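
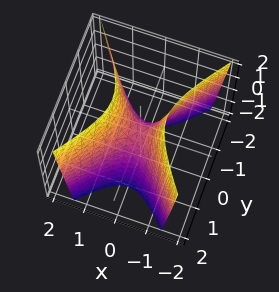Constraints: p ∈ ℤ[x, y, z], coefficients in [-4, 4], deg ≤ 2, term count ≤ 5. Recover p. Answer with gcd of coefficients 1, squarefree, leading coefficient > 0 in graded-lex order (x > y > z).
1. deg p = 2. A saddle surface; a quadric.
2. Symmetries: the y ↦ −y reflection is a symmetry, so y appears only in even powers; it's symmetric under x → −x, forcing even powers of x.
3. From the axis intercepts and sections: one z-axis crossing is at z = 0; one y-axis crossing is at y = 0; one x-axis crossing is at x = 0.
4. Solving for integer coefficients yields p as stated.

3*x^2 - 2*y^2 - z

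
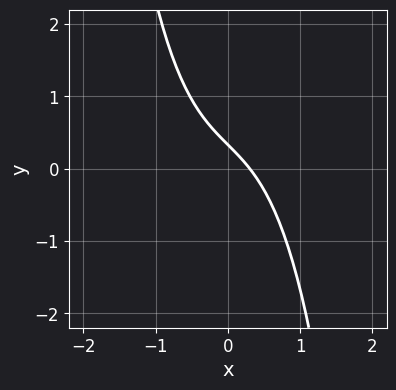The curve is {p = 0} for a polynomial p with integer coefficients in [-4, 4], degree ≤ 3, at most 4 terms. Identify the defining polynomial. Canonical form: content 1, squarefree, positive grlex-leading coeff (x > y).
3*x^3 + 3*x + 3*y - 1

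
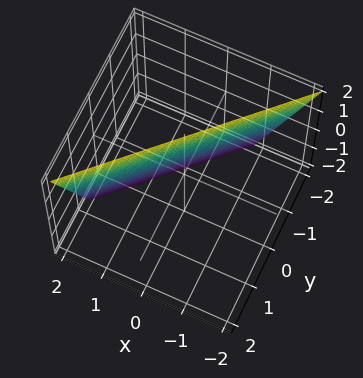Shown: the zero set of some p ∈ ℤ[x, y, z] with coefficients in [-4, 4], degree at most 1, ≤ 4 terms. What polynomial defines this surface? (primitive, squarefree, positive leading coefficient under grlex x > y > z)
3*x - 3*y + z - 2

(a) deg p = 1.
(b) Checking where it meets the axes: it meets the z-axis at z = 2 (among the integer gridlines).
(c) Putting this together gives p.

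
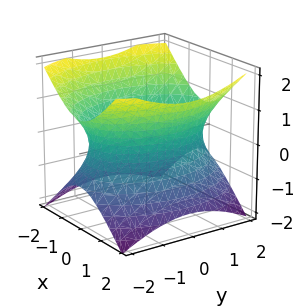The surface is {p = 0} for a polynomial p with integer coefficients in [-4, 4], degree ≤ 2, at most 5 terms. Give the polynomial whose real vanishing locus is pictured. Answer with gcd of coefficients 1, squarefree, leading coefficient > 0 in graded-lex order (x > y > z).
2*x^2 + y^2 - 2*z^2 - 3

deg p = 2. One connected sheet with a waist; a quadric.
Symmetries: mirror symmetry x ↦ −x ⇒ only even powers of x; the z ↦ −z reflection is a symmetry, so z appears only in even powers; it's symmetric under y → −y, forcing even powers of y.
Against the integer gridlines: no z-intercept at any integer in the box.
Matching integer coefficients to the picture gives p.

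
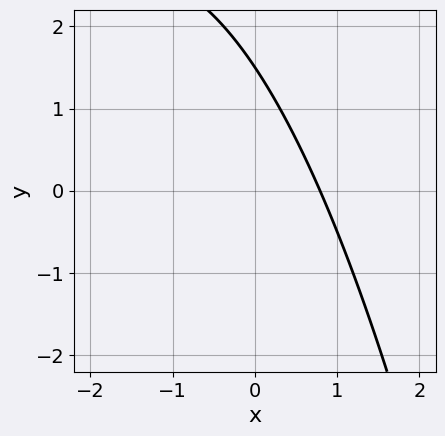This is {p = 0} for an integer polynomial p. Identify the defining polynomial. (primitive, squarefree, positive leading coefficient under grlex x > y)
x^2 + 3*x + 2*y - 3

Degree: a generic line meets the curve in up to 2 points, so deg p = 2.
The integer polynomial consistent with all of this is the stated p.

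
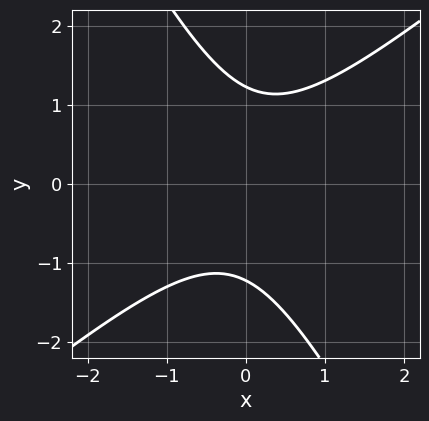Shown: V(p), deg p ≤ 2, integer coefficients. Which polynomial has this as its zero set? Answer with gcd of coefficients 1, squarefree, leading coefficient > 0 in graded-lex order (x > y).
1. deg p = 2.
2. Observable constraints: it misses every integer gridline on the x-axis.
3. Assembling these constraints gives the stated polynomial.

3*x^2 - 2*x*y - 2*y^2 + 3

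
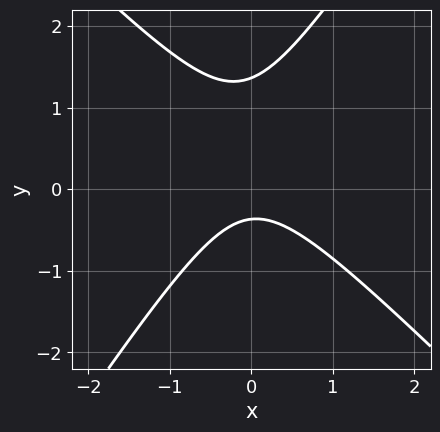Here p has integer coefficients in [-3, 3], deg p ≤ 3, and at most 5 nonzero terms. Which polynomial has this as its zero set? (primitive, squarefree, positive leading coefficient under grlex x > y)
3*x^2 + x*y - 2*y^2 + 2*y + 1

First, the degree is 2 — a generic line meets the curve in up to 2 points.
Then, from the axis intercepts and sections: the curve avoids every integer x-axis point in the box.
Finally, fitting integer coefficients to these (and the overall shape) gives p.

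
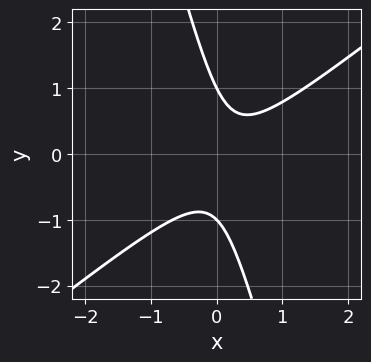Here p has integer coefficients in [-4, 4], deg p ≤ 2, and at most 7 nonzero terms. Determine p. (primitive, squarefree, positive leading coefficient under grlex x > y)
(a) The degree is 2 — a generic line meets the curve in up to 2 points.
(b) From the visible intercepts: among the integer gridlines, it crosses the y-axis at y ∈ {-1, 1}; no x-intercept at any integer in the box.
(c) These observations pin down the coefficients.

3*x^2 - 3*x*y - y^2 - x + 1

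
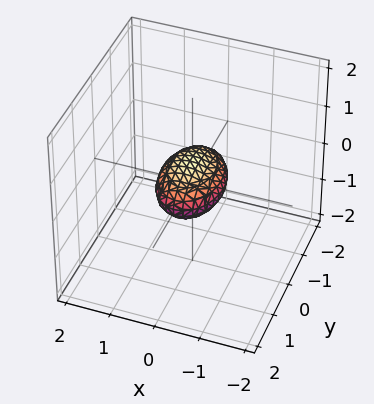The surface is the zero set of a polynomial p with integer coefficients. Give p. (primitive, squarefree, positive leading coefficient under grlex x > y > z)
2*x^2 + y^2 + 3*z^2 - 1

The degree is 2 — bounded and convex; a quadric.
Symmetries: it's symmetric under y → −y, forcing even powers of y; mirror symmetry x ↦ −x ⇒ only even powers of x; the z ↦ −z reflection is a symmetry, so z appears only in even powers.
Checking where it meets the axes: the y-axis gridline crossings are at y ∈ {-1, 1}.
Assembling these constraints gives the stated polynomial.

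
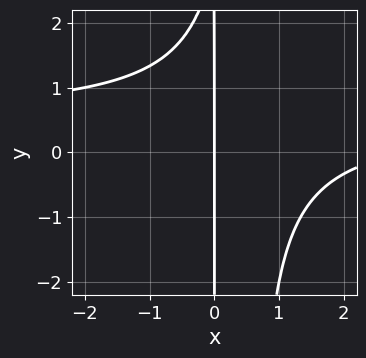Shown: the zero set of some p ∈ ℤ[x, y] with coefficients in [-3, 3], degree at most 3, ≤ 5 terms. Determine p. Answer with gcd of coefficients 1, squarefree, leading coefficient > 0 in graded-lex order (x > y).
2*x^2*y - x^2 - x*y + 3*x

(a) deg p = 3.
(b) From the axis intercepts and sections: the visible y-axis segment lies entirely on the curve; one x-axis crossing is at x = 0.
(c) The integer polynomial consistent with all of this is the stated p.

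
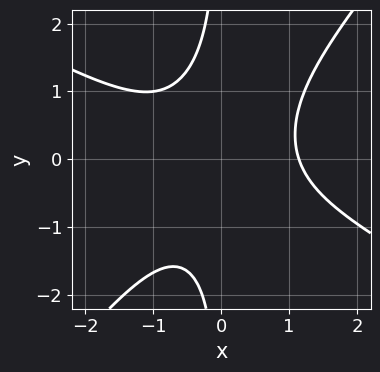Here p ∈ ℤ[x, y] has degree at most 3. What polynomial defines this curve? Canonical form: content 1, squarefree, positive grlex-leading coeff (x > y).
Degree: no degree-2 curve has this shape, so deg p = 3.
From the visible intercepts: it misses every integer gridline on the y-axis.
Putting this together gives p.

2*x^3 + 2*x^2*y - 3*x*y^2 - 3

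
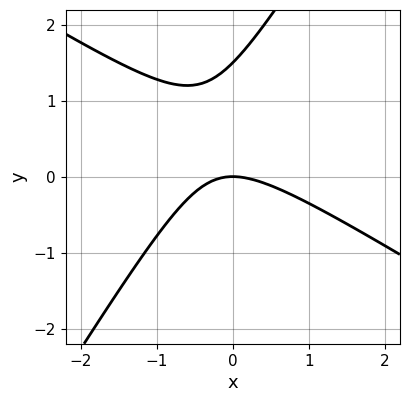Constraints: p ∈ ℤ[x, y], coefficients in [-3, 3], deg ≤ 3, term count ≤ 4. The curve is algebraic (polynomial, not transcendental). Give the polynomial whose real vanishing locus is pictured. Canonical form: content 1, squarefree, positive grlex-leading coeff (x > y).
(a) deg p = 2. The shape is more complex than any degree-1 curve.
(b) From the visible intercepts: it meets the y-axis at y = 0 (among the integer gridlines); it meets the x-axis at x = 0 (among the integer gridlines).
(c) Fitting integer coefficients to these (and the overall shape) gives p.

2*x^2 + 2*x*y - 2*y^2 + 3*y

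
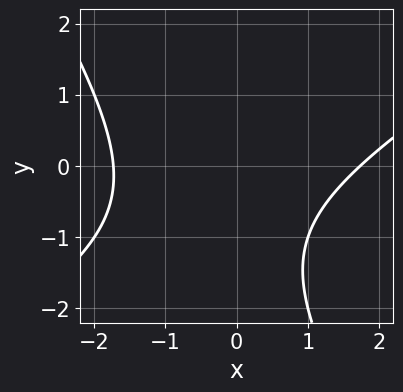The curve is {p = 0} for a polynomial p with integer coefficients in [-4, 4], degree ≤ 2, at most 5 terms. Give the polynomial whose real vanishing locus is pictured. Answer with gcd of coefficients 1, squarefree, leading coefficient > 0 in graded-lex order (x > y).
(a) The degree is 2 — no degree-1 curve has this shape.
(b) Checking where it meets the axes: the curve avoids every integer y-axis point in the box.
(c) Putting this together gives p.

x^2 - x*y - y^2 - 2*y - 3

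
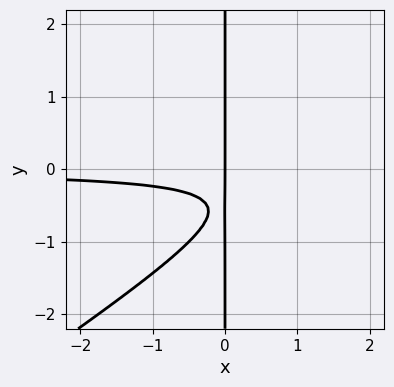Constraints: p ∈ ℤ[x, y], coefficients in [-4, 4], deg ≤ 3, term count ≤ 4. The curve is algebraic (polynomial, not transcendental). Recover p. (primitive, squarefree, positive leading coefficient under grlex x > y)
The degree is 3 — the shape is more complex than any degree-2 curve.
From the axis intercepts and sections: the visible y-axis segment lies entirely on the curve; one x-axis crossing is at x = 0.
Assembling these constraints gives the stated polynomial.

2*x^2*y - 3*x*y^2 - 3*x*y - x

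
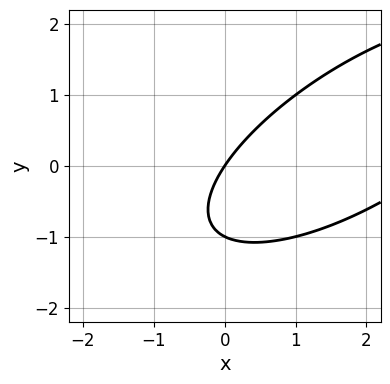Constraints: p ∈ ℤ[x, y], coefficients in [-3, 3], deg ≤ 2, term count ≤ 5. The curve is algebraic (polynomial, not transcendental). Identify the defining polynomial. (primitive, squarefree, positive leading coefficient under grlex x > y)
x^2 - 2*x*y + 2*y^2 - 3*x + 2*y

First, deg p = 2.
Next, against the integer gridlines: the y-axis gridline crossings are at y ∈ {-1, 0}; it crosses the x-axis at the gridline x = 0.
Finally, putting this together gives p.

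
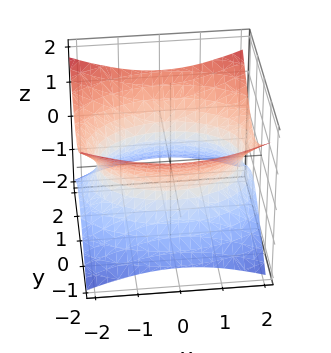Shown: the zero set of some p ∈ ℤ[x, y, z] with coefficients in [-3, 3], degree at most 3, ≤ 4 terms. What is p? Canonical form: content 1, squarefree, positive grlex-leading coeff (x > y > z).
x^2 + 2*y^2 - 3*z^2 - 3

Degree: one connected sheet with a waist; a quadric, so deg p = 2.
Symmetries: the z ↦ −z reflection is a symmetry, so z appears only in even powers; mirror symmetry x ↦ −x ⇒ only even powers of x; the y ↦ −y reflection is a symmetry, so y appears only in even powers.
From the visible intercepts: it misses every integer gridline on the z-axis.
The integer polynomial consistent with all of this is the stated p.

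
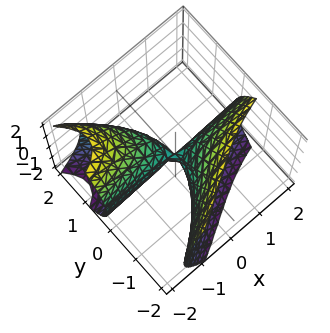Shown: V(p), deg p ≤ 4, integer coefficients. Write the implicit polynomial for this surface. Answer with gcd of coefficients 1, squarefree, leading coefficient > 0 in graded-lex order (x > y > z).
y^3 + 3*x*y + z^2

deg p = 3. The shape is more complex than any degree-2 surface.
Checking where it meets the axes: every point of the x-axis in the box is on the surface; one y-axis crossing is at y = 0; it meets the z-axis at z = 0 (among the integer gridlines).
The integer polynomial consistent with all of this is the stated p.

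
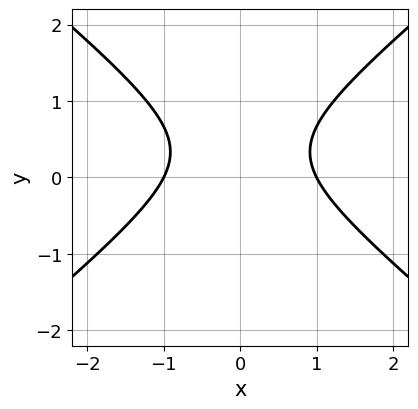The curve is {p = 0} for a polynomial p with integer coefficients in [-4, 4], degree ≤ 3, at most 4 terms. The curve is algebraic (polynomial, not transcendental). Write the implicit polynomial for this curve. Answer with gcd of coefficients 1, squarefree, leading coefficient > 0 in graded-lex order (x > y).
(a) deg p = 2. The shape is more complex than any degree-1 curve.
(b) Symmetries: it's symmetric under x → −x, forcing even powers of x.
(c) Checking where it meets the axes: among the integer gridlines, it crosses the x-axis at x ∈ {-1, 1}; it misses every integer gridline on the y-axis.
(d) The integer polynomial consistent with all of this is the stated p.

2*x^2 - 3*y^2 + 2*y - 2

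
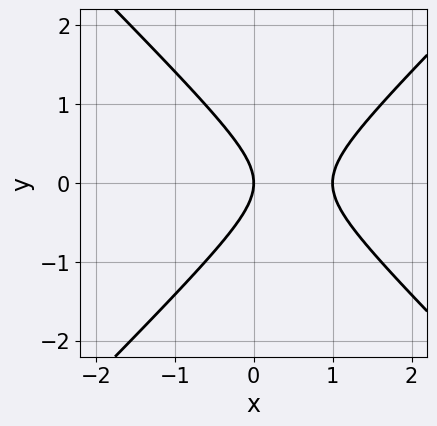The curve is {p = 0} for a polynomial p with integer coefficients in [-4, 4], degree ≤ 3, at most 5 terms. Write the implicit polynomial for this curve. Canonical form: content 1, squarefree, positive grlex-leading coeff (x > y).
x^2 - y^2 - x

First, degree: a generic line meets the curve in up to 2 points, so deg p = 2.
Next, symmetries: mirror symmetry y ↦ −y ⇒ only even powers of y.
Next, from the visible intercepts: one y-axis crossing is at y = 0; among the integer gridlines, it crosses the x-axis at x ∈ {0, 1}.
Finally, matching integer coefficients to the picture gives p.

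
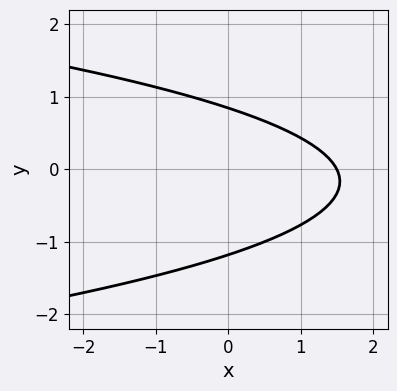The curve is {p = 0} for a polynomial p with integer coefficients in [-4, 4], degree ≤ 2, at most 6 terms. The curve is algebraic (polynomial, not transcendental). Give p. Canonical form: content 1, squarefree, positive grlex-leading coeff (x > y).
1. deg p = 2. A generic line meets the curve in up to 2 points.
2. Matching integer coefficients to the picture gives p.

3*y^2 + 2*x + y - 3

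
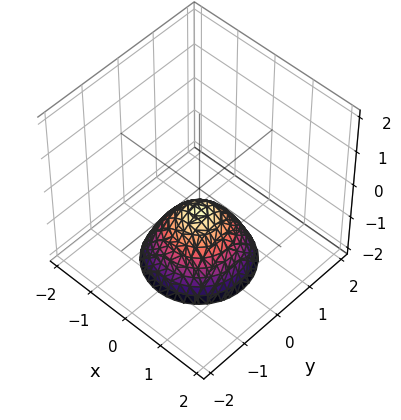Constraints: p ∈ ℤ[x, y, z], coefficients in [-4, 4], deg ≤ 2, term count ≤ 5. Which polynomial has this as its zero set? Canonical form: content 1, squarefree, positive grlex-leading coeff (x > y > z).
First, deg p = 2.
Next, symmetries: rotational symmetry about the z-axis ⇒ p depends on x, y only through x² + y².
Then, observable constraints: a circular section at z = -1 has radius between 0 and 1; the surface avoids every integer y-axis point in the box; no x-intercept at any integer in the box.
Finally, assembling these constraints gives the stated polynomial.

3*x^2 + 3*y^2 + 3*z + 2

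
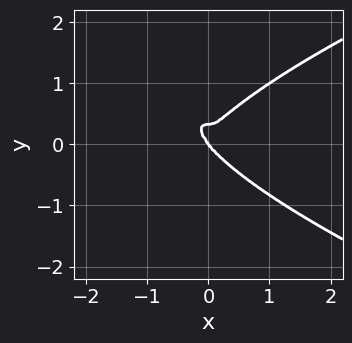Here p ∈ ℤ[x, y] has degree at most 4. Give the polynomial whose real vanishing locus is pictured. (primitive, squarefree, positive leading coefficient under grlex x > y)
(a) Degree: no degree-3 curve has this shape, so deg p = 4.
(b) Checking where it meets the axes: it meets the x-axis at x = 0 (among the integer gridlines); it meets the y-axis at y = 0 (among the integer gridlines).
(c) Together with the visible shape, these determine p as stated.

3*y^4 - 2*x^3 - y^3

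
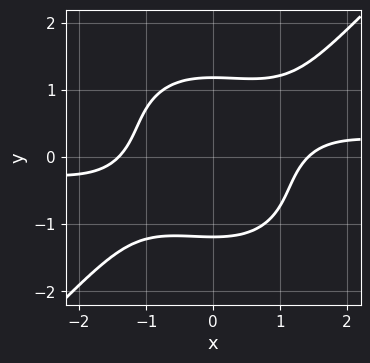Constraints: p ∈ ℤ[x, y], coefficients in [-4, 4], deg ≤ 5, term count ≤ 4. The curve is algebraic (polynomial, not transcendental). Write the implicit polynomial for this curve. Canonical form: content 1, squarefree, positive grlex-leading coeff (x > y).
x^3*y - y^4 - x^2 + 2

Degree: no degree-3 curve has this shape, so deg p = 4.
Matching integer coefficients to the picture gives p.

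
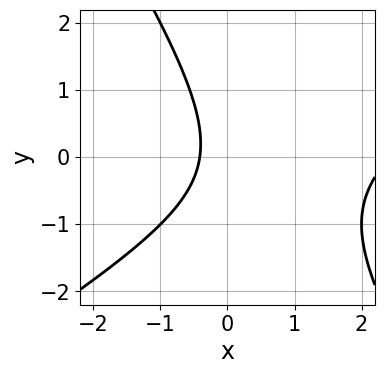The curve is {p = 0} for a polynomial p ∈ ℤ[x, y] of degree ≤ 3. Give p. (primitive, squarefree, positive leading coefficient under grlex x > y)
x^2 - x*y - y^2 - 2*x - 1

1. Degree: no degree-1 curve has this shape, so deg p = 2.
2. From the visible intercepts: it misses every integer gridline on the y-axis.
3. These observations pin down the coefficients.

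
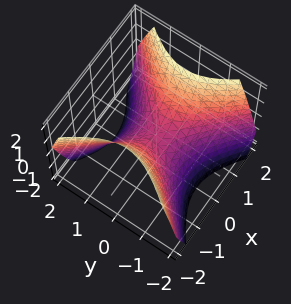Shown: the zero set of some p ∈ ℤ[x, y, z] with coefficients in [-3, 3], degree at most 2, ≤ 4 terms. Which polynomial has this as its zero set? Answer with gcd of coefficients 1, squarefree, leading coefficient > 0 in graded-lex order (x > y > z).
x^2 - y^2 - z

1. deg p = 2.
2. Symmetries: it's symmetric under y → −y, forcing even powers of y; it's symmetric under x → −x, forcing even powers of x.
3. Reading off the gridlines: one x-axis crossing is at x = 0; it crosses the z-axis at the gridline z = 0.
4. Together with the visible shape, these determine p as stated.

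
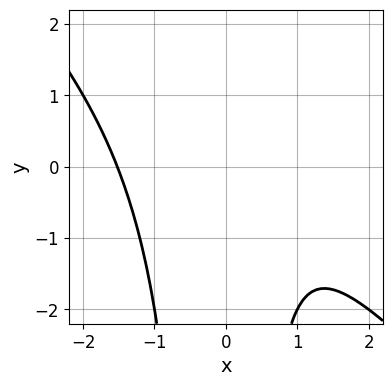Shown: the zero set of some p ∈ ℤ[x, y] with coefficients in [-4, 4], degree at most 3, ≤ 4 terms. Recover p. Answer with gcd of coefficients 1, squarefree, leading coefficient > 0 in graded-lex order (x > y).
(a) The degree is 3 — a generic line meets the curve in up to 3 points.
(b) Reading off the gridlines: it misses every integer gridline on the y-axis.
(c) Matching integer coefficients to the picture gives p.

x^3 + x^2*y - x + 2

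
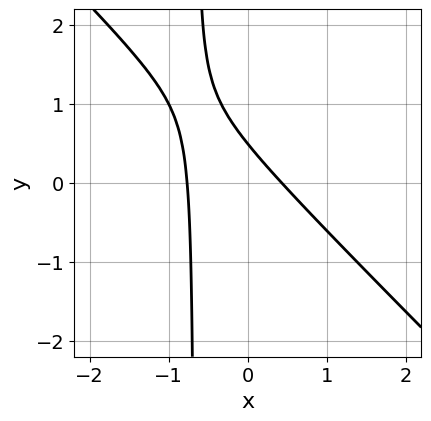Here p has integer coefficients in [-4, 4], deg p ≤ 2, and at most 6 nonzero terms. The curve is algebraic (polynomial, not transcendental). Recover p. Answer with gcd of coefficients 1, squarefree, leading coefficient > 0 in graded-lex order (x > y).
3*x^2 + 3*x*y + x + 2*y - 1

1. The degree is 2 — a generic line meets the curve in up to 2 points.
2. Solving for integer coefficients yields p as stated.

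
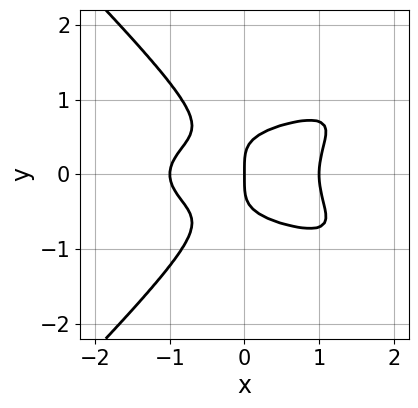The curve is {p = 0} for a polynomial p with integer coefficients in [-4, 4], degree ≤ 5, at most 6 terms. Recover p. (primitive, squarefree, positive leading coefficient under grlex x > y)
2*x^2*y^2 - 2*y^4 - x^3 - x*y^2 + x

1. Degree: no degree-3 curve has this shape, so deg p = 4.
2. Symmetries: the y ↦ −y reflection is a symmetry, so y appears only in even powers.
3. Reading off the gridlines: it crosses the y-axis at the gridline y = 0; the x-axis gridline crossings are at x ∈ {-1, 0, 1}.
4. Together with the visible shape, these determine p as stated.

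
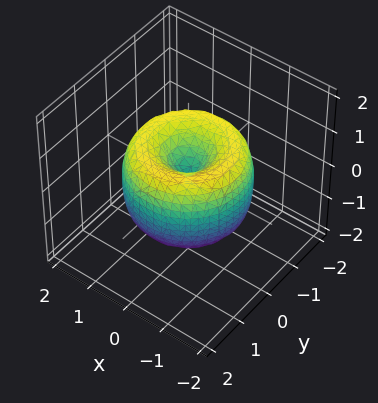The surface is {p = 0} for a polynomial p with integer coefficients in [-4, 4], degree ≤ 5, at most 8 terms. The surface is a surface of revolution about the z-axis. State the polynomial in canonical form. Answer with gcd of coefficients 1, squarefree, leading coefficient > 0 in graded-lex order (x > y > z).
1. The degree is 4 — the shape is more complex than any degree-3 surface.
2. By symmetry, every cross-section ⟂ z is a circle, so x, y appear only via x² + y².
3. Observable constraints: one z-axis crossing is at z = 0; a circular section at z = -1 has radius exactly 1; one y-axis crossing is at y = 0; it meets the x-axis at x = 0 (among the integer gridlines).
4. Solving for integer coefficients yields p as stated.

x^4 + 2*x^2*y^2 + y^4 - 2*x^2 - 2*y^2 + z^2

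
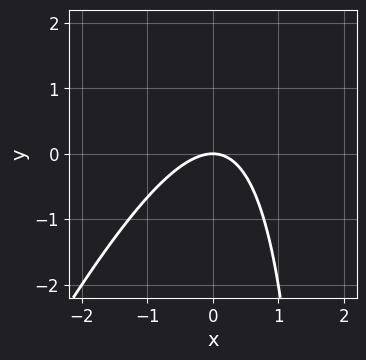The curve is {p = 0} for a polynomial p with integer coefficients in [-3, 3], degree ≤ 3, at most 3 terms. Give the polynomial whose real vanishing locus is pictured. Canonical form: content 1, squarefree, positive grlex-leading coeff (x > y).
deg p = 2.
Against the integer gridlines: one y-axis crossing is at y = 0; it crosses the x-axis at the gridline x = 0.
The integer polynomial consistent with all of this is the stated p.

2*x^2 - x*y + 2*y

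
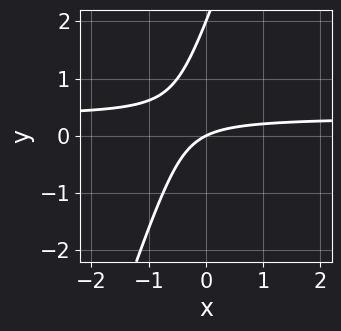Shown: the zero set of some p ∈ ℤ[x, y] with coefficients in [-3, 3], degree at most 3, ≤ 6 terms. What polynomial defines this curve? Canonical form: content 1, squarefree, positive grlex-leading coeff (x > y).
3*x*y - y^2 - x + 2*y

(a) The degree is 2 — a generic line meets the curve in up to 2 points.
(b) From the axis intercepts and sections: among the integer gridlines, it crosses the y-axis at y ∈ {0, 2}; it crosses the x-axis at the gridline x = 0.
(c) The integer polynomial consistent with all of this is the stated p.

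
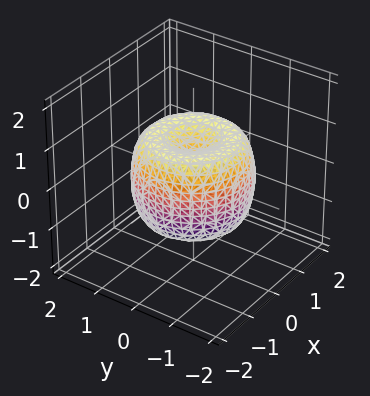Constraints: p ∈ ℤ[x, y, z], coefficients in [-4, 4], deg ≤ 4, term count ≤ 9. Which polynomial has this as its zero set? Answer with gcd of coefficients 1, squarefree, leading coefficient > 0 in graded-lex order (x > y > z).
2*x^4 + 4*x^2*y^2 + 2*y^4 - 3*x^2 - 3*y^2 + 2*z^2 - 1

(a) Degree: a generic line meets the surface in up to 4 points, so deg p = 4.
(b) Symmetry: the surface is invariant under rotation about z: p = q(x² + y², z).
(c) From the visible intercepts: a circular section at z = 1 has radius between 0 and 1.
(d) The integer polynomial consistent with all of this is the stated p.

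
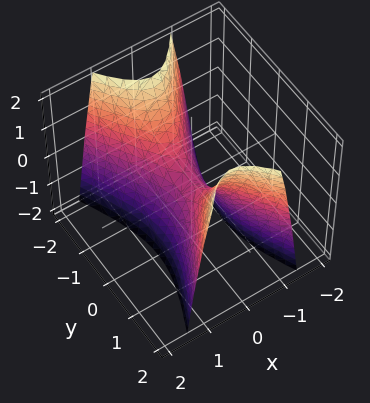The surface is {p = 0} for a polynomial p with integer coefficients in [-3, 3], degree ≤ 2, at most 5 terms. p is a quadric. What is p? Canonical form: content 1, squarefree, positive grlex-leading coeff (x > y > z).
Degree: a hyperbolic paraboloid; a quadric, so deg p = 2.
Symmetries: it's symmetric under y → −y, forcing even powers of y; mirror symmetry x ↦ −x ⇒ only even powers of x.
Checking where it meets the axes: it meets the x-axis at x = 0 (among the integer gridlines); one z-axis crossing is at z = 0; it crosses the y-axis at the gridline y = 0.
Together with the visible shape, these determine p as stated.

3*x^2 - y^2 + z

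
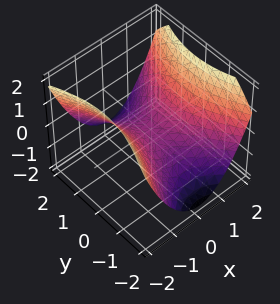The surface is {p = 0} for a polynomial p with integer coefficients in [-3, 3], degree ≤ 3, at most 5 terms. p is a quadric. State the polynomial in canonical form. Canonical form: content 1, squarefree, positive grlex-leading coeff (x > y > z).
First, the degree is 2 — a hyperbolic paraboloid; a quadric.
Then, symmetries: mirror symmetry y ↦ −y ⇒ only even powers of y; it's symmetric under x → −x, forcing even powers of x.
Next, from the axis intercepts and sections: it crosses the z-axis at the gridline z = 0; it meets the x-axis at x = 0 (among the integer gridlines); one y-axis crossing is at y = 0.
Finally, fitting integer coefficients to these (and the overall shape) gives p.

2*x^2 - y^2 - 3*z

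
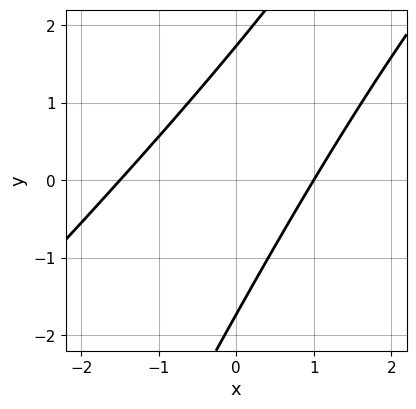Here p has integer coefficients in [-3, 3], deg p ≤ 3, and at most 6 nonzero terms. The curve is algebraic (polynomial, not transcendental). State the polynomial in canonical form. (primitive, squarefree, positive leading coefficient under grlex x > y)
1. Degree: no degree-1 curve has this shape, so deg p = 2.
2. Against the integer gridlines: it meets the x-axis at x = 1 (among the integer gridlines).
3. Putting this together gives p.

2*x^2 - 3*x*y + y^2 + x - 3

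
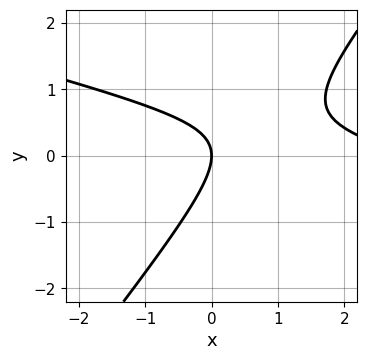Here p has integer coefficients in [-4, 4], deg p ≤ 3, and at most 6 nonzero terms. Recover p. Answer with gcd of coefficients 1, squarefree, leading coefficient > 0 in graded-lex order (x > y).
x^2 + 3*x*y - 3*y^2 - 3*x

1. Degree: the shape is more complex than any degree-1 curve, so deg p = 2.
2. Against the integer gridlines: it crosses the x-axis at the gridline x = 0; one y-axis crossing is at y = 0.
3. The integer polynomial consistent with all of this is the stated p.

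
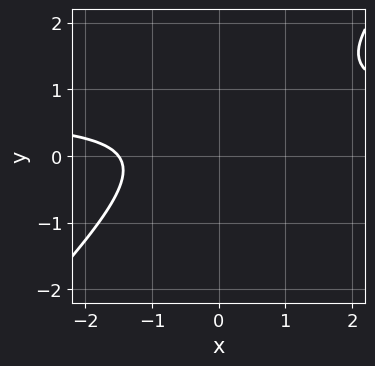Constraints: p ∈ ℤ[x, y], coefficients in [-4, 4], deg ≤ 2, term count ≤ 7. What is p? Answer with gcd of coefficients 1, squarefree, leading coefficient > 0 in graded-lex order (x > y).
3*x*y - 3*y^2 - 2*x + 3*y - 3

1. The degree is 2 — the shape is more complex than any degree-1 curve.
2. From the axis intercepts and sections: no y-intercept at any integer in the box.
3. Solving for integer coefficients yields p as stated.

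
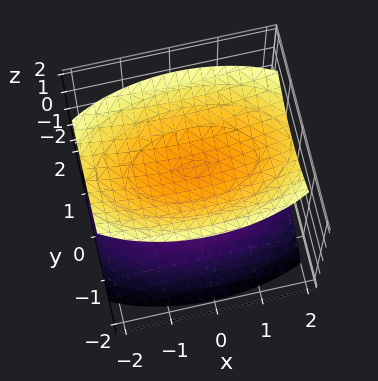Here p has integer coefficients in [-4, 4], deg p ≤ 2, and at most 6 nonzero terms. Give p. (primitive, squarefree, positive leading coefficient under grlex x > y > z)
x^2 + 3*y^2 - 3*z^2 + 3

There are 2 components. They look like related sheets of one shape, so recover p as a whole.
deg p = 2. Two separate bowl-shaped sheets opening away from each other; a quadric.
Symmetries: it's symmetric under y → −y, forcing even powers of y; it's symmetric under z → −z, forcing even powers of z; it's symmetric under x → −x, forcing even powers of x.
Against the integer gridlines: no y-intercept at any integer in the box; the surface avoids every integer x-axis point in the box; the z-axis gridline crossings are at z ∈ {-1, 1}.
Matching integer coefficients to the picture gives p.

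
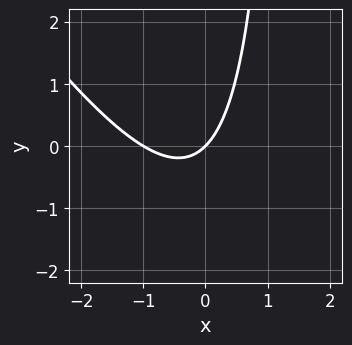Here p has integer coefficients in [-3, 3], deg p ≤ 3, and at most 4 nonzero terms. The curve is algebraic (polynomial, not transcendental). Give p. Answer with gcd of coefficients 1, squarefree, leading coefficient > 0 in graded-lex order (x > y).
The degree is 2 — a generic line meets the curve in up to 2 points.
From the axis intercepts and sections: the x-axis gridline crossings are at x ∈ {-1, 0}; one y-axis crossing is at y = 0.
Fitting integer coefficients to these (and the overall shape) gives p.

3*x^2 + 2*x*y + 3*x - 3*y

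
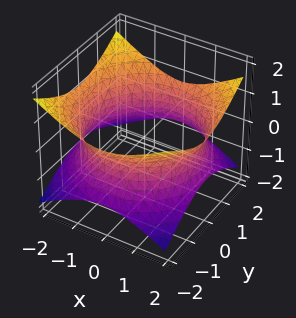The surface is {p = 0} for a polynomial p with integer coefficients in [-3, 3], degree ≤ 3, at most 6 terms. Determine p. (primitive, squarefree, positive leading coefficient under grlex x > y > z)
x^2 + y^2 - 2*z^2 - 3

First, the degree is 2 — an hourglass — one-sheet hyperboloid; a quadric.
Next, symmetries: rotational symmetry about the z-axis ⇒ p depends on x, y only through x² + y²; mirror symmetry z ↦ −z ⇒ only even powers of z.
Then, from the visible intercepts: a circular section at z = 0 has radius between 1 and 2; the surface avoids every integer z-axis point in the box.
Finally, matching integer coefficients to the picture gives p.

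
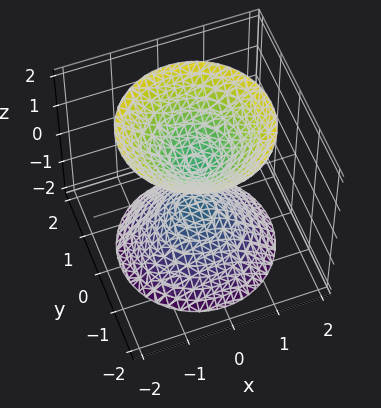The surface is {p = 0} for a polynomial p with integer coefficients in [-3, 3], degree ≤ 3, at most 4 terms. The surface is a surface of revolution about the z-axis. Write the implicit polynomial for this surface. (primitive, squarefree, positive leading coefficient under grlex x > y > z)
3*x^2 + 3*y^2 - 2*z^2 + 1

First, there are 2 components. They look like related sheets of one shape, so recover p as a whole.
Then, degree: the shape is more complex than any degree-1 surface, so deg p = 2.
Then, by symmetry, the surface is invariant under rotation about z: p = q(x² + y², z).
Next, observable constraints: it misses every integer gridline on the x-axis; it misses every integer gridline on the y-axis; a circular section at z = -1 has radius between 0 and 1.
Finally, fitting integer coefficients to these (and the overall shape) gives p.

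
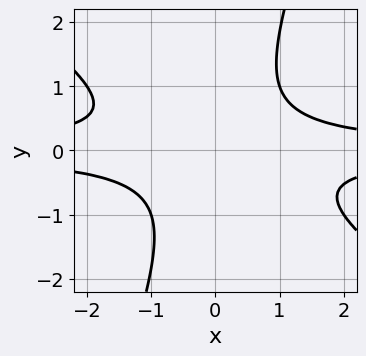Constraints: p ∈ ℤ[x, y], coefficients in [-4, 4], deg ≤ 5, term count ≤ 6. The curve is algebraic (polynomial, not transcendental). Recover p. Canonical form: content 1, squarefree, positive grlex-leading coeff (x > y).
2*x^2*y^2 + 2*x*y^3 - y^4 - 2*y^2 - 1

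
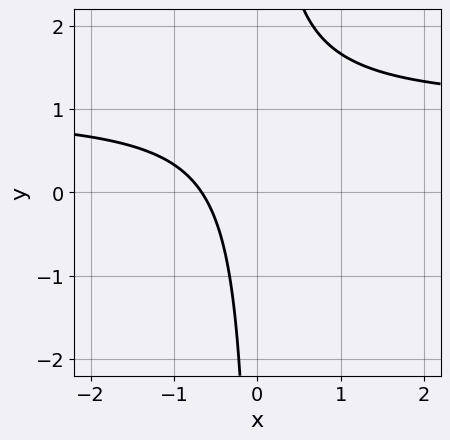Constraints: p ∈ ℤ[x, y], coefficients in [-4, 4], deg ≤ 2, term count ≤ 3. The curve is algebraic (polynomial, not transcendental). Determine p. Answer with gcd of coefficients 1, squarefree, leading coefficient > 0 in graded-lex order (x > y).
3*x*y - 3*x - 2

(a) The degree is 2 — the shape is more complex than any degree-1 curve.
(b) Checking where it meets the axes: it misses every integer gridline on the y-axis.
(c) Matching integer coefficients to the picture gives p.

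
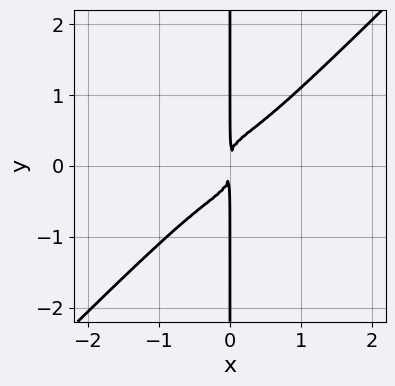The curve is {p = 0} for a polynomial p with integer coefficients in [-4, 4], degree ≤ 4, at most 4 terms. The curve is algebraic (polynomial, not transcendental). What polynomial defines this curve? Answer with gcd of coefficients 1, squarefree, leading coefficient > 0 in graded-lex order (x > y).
The degree is 4 — the shape is more complex than any degree-3 curve.
Against the integer gridlines: the visible y-axis segment lies entirely on the curve.
Putting this together gives p.

3*x^4 - 3*x*y^3 + x^2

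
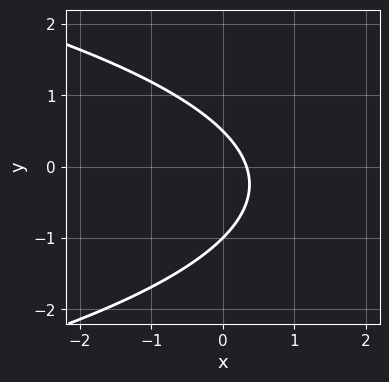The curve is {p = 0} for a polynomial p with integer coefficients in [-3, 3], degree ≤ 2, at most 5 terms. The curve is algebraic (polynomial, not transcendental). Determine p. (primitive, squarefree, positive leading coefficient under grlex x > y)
2*y^2 + 3*x + y - 1

First, the degree is 2 — the shape is more complex than any degree-1 curve.
Next, from the visible intercepts: one y-axis crossing is at y = -1.
Finally, solving for integer coefficients yields p as stated.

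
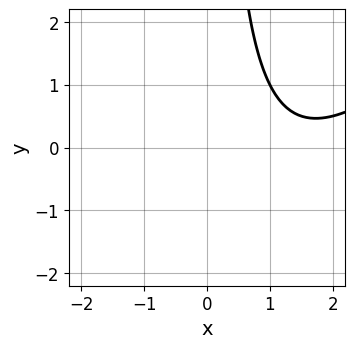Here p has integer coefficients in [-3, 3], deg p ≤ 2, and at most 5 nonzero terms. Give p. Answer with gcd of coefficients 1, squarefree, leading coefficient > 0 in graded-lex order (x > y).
x^2 - x*y - 3*x + 3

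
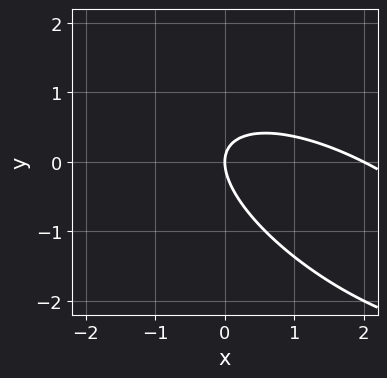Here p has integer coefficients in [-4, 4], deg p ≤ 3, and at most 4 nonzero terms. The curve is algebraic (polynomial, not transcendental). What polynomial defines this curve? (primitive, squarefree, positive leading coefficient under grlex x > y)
Degree: no degree-1 curve has this shape, so deg p = 2.
Checking where it meets the axes: it crosses the y-axis at the gridline y = 0; among the integer gridlines, it crosses the x-axis at x ∈ {0, 2}.
Solving for integer coefficients yields p as stated.

x^2 + 2*x*y + 2*y^2 - 2*x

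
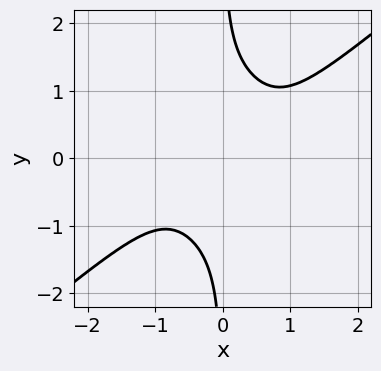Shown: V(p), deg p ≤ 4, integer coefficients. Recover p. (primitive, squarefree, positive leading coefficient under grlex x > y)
3*x^4 - 2*x^2*y^2 - 3*x*y^3 + 3

1. The degree is 4 — the shape is more complex than any degree-3 curve.
2. From the axis intercepts and sections: the curve avoids every integer x-axis point in the box; it misses every integer gridline on the y-axis.
3. Matching integer coefficients to the picture gives p.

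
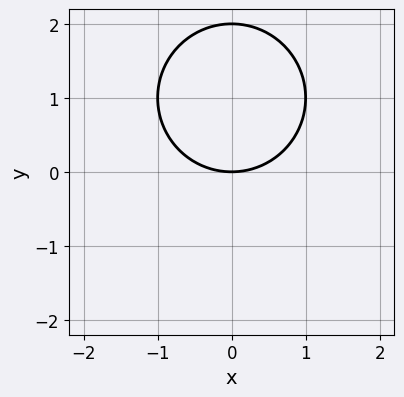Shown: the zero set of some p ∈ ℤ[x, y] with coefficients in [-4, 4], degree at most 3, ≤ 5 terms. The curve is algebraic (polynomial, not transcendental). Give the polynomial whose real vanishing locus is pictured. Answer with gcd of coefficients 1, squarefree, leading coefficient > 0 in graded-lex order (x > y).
(a) The degree is 2 — a generic line meets the curve in up to 2 points.
(b) Symmetries: the x ↦ −x reflection is a symmetry, so x appears only in even powers.
(c) Checking where it meets the axes: the y-axis gridline crossings are at y ∈ {0, 2}; one x-axis crossing is at x = 0.
(d) Matching integer coefficients to the picture gives p.

x^2 + y^2 - 2*y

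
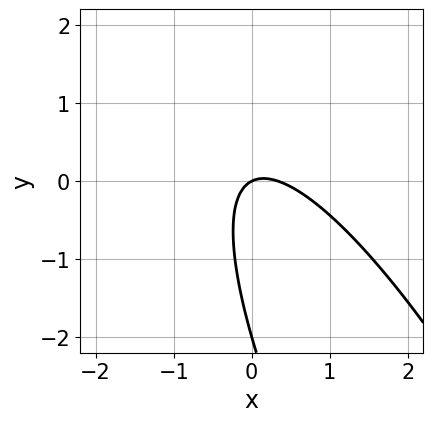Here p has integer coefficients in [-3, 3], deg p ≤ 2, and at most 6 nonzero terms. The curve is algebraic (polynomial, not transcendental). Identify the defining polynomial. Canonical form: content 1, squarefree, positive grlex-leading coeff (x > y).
Degree: no degree-1 curve has this shape, so deg p = 2.
Observable constraints: one x-axis crossing is at x = 0; the y-axis gridline crossings are at y ∈ {-2, 0}.
Putting this together gives p.

3*x^2 + 3*x*y + y^2 - x + 2*y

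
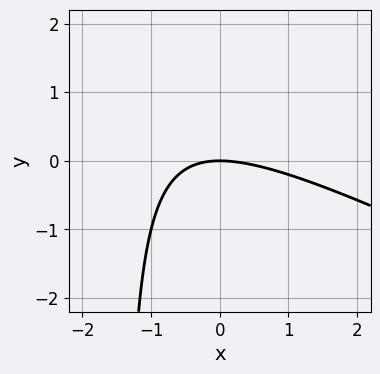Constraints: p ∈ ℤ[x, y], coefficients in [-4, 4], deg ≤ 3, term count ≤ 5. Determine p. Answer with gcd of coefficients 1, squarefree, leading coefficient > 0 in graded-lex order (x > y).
x^2 + 2*x*y + 3*y

(a) deg p = 2. The shape is more complex than any degree-1 curve.
(b) Against the integer gridlines: it meets the y-axis at y = 0 (among the integer gridlines); it meets the x-axis at x = 0 (among the integer gridlines).
(c) Matching integer coefficients to the picture gives p.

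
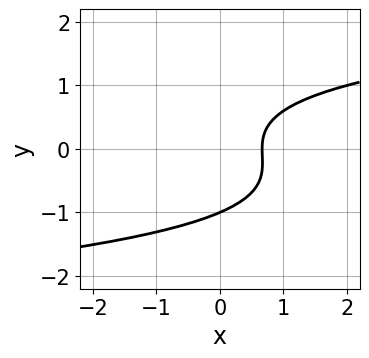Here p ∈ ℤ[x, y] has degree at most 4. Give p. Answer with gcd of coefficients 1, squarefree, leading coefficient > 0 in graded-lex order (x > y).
3*y^3 + y^2 - 3*x + 2

First, deg p = 3.
Next, from the axis intercepts and sections: it crosses the y-axis at the gridline y = -1.
Finally, these observations pin down the coefficients.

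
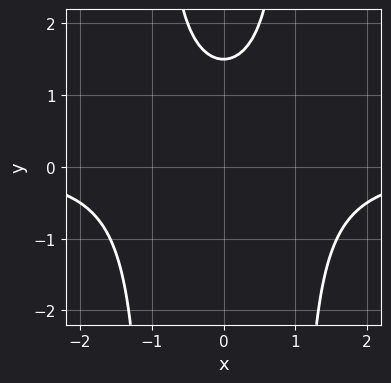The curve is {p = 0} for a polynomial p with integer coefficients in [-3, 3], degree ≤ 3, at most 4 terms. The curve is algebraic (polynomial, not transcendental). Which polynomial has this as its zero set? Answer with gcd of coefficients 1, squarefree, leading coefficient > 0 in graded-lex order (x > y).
2*x^2*y - 2*y + 3

Degree: a generic line meets the curve in up to 3 points, so deg p = 3.
Symmetries: it's symmetric under x → −x, forcing even powers of x.
From the axis intercepts and sections: it misses every integer gridline on the x-axis.
Assembling these constraints gives the stated polynomial.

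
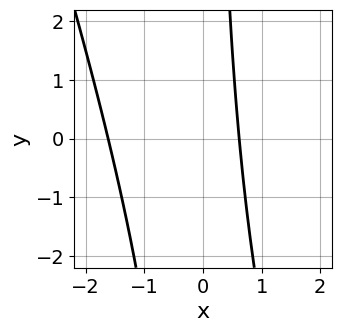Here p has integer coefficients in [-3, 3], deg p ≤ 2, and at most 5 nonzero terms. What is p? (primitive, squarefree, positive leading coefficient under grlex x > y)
3*x^2 + x*y + 3*x - 3

1. deg p = 2. No degree-1 curve has this shape.
2. Against the integer gridlines: the curve avoids every integer y-axis point in the box.
3. Putting this together gives p.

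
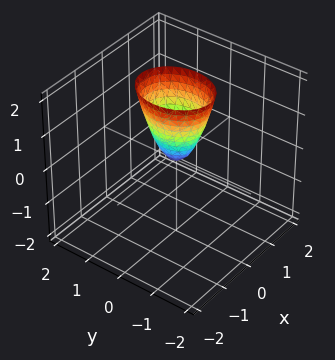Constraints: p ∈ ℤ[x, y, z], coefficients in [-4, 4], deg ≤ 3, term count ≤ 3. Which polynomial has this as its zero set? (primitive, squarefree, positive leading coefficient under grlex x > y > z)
First, deg p = 2. A single bowl opening along one axis; a quadric.
Then, symmetries: mirror symmetry y ↦ −y ⇒ only even powers of y; the x ↦ −x reflection is a symmetry, so x appears only in even powers.
Then, reading off the gridlines: one x-axis crossing is at x = 0; one z-axis crossing is at z = 0.
Finally, fitting integer coefficients to these (and the overall shape) gives p.

3*x^2 + 2*y^2 - z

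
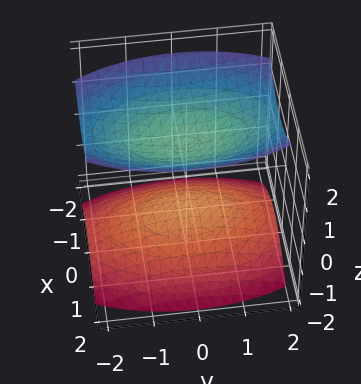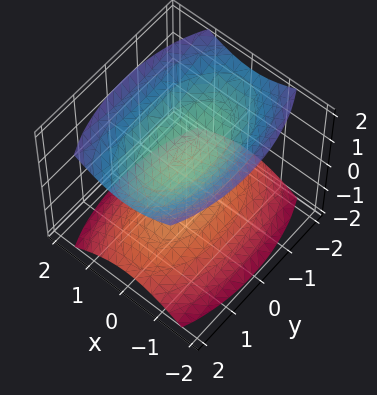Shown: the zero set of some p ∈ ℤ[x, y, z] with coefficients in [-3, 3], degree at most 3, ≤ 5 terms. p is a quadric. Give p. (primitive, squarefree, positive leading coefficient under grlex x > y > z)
3*x^2 + y^2 - 3*z^2 + 3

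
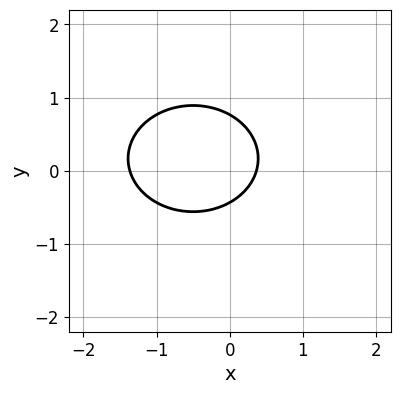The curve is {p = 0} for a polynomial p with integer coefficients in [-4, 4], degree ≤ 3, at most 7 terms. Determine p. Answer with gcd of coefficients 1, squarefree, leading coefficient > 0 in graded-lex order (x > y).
First, degree: the shape is more complex than any degree-1 curve, so deg p = 2.
Finally, the integer polynomial consistent with all of this is the stated p.

2*x^2 + 3*y^2 + 2*x - y - 1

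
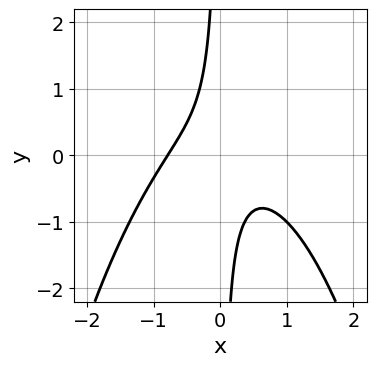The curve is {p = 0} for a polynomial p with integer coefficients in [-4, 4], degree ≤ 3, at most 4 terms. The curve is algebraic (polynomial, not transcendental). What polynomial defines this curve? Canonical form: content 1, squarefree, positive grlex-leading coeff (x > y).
2*x^3 + 3*x*y + 1

First, deg p = 3. No degree-2 curve has this shape.
Next, reading off the gridlines: the curve avoids every integer y-axis point in the box.
Finally, assembling these constraints gives the stated polynomial.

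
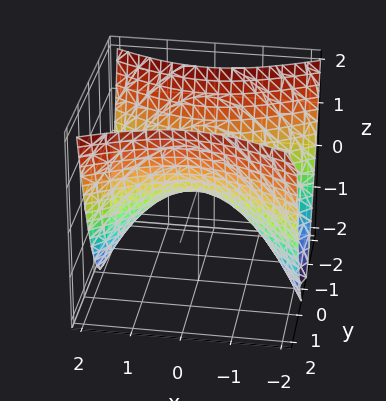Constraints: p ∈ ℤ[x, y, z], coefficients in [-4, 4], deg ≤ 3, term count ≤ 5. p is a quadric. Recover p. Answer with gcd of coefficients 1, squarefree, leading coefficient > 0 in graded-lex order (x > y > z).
The degree is 2 — a hyperbolic paraboloid; a quadric.
Symmetries: it's symmetric under x → −x, forcing even powers of x; it's symmetric under y → −y, forcing even powers of y.
From the axis intercepts and sections: it crosses the z-axis at the gridline z = 0; one y-axis crossing is at y = 0; it crosses the x-axis at the gridline x = 0.
The integer polynomial consistent with all of this is the stated p.

x^2 - 2*y^2 + 2*z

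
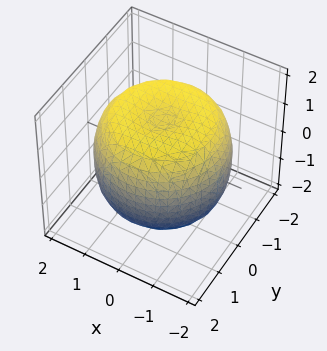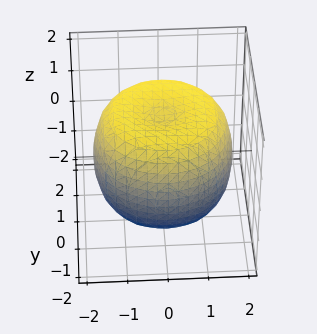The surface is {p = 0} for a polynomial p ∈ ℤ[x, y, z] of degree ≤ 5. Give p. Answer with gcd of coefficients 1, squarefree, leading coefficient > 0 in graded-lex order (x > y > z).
First, the degree is 4 — a generic line meets the surface in up to 4 points.
Then, by symmetry, every cross-section ⟂ z is a circle, so x, y appear only via x² + y².
Then, against the integer gridlines: a circular section at z = 0 has radius between 1 and 2.
Finally, these observations pin down the coefficients.

x^4 + 2*x^2*y^2 + y^4 - 2*x^2 - 2*y^2 + 2*z^2 - 3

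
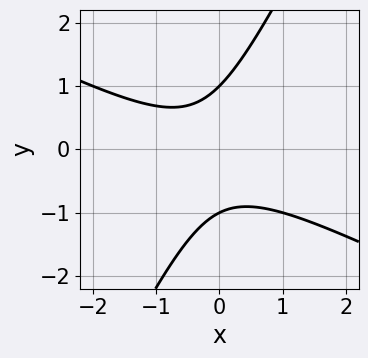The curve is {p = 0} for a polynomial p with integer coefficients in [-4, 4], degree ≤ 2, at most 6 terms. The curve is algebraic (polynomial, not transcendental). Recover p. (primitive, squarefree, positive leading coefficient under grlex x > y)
1. deg p = 2. A generic line meets the curve in up to 2 points.
2. From the axis intercepts and sections: among the integer gridlines, it crosses the y-axis at y ∈ {-1, 1}; it misses every integer gridline on the x-axis.
3. Assembling these constraints gives the stated polynomial.

2*x^2 + 3*x*y - 2*y^2 + x + 2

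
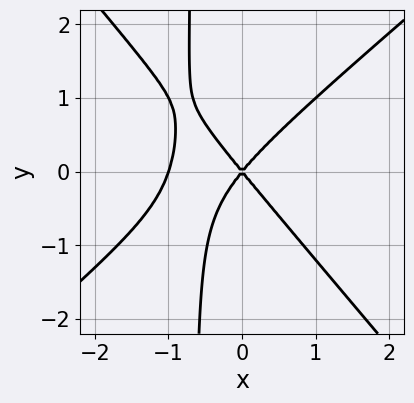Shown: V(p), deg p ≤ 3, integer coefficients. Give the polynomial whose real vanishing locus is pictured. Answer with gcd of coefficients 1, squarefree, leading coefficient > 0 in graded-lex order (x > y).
1. deg p = 3. A generic line meets the curve in up to 3 points.
2. Observable constraints: it meets the y-axis at y = 0 (among the integer gridlines); among the integer gridlines, it crosses the x-axis at x ∈ {-1, 0}.
3. Solving for integer coefficients yields p as stated.

3*x^3 - x^2*y - 3*x*y^2 + 3*x^2 - 2*y^2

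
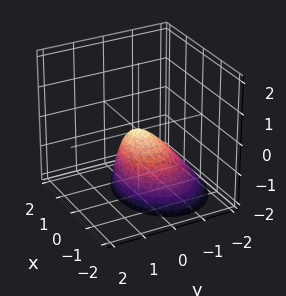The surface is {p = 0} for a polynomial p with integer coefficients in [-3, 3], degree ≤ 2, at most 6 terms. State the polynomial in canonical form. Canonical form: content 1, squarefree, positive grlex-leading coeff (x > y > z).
Degree: the shape is more complex than any degree-1 surface, so deg p = 2.
From the axis intercepts and sections: one z-axis crossing is at z = 0; it crosses the y-axis at the gridline y = 0; one x-axis crossing is at x = 0.
Together with the visible shape, these determine p as stated.

2*x^2 + 3*y^2 - 2*y*z + 2*z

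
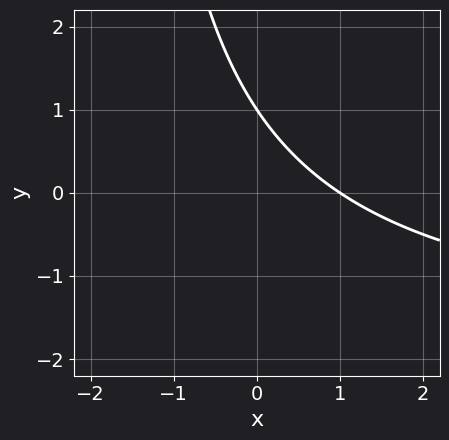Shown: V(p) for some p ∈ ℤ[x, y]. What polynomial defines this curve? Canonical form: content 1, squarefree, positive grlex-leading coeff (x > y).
First, degree: the shape is more complex than any degree-1 curve, so deg p = 2.
Next, checking where it meets the axes: it crosses the y-axis at the gridline y = 1; it crosses the x-axis at the gridline x = 1.
Finally, matching integer coefficients to the picture gives p.

x*y + 2*x + 2*y - 2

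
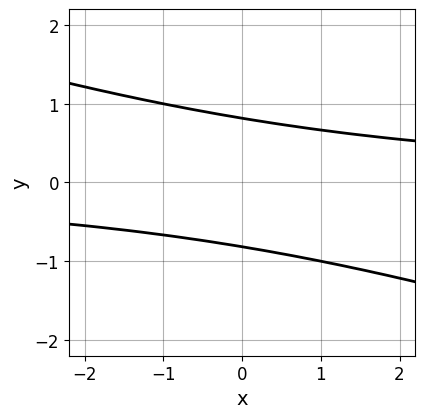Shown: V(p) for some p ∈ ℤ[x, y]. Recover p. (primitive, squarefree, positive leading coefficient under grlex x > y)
x*y + 3*y^2 - 2

First, degree: the shape is more complex than any degree-1 curve, so deg p = 2.
Next, checking where it meets the axes: the curve avoids every integer x-axis point in the box.
Finally, matching integer coefficients to the picture gives p.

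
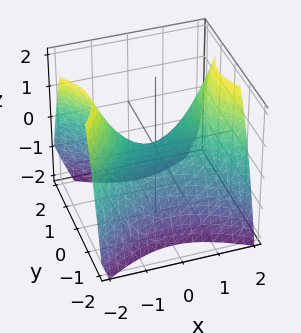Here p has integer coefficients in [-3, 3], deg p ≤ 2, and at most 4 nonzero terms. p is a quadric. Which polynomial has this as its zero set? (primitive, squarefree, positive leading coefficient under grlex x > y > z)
2*x^2 - 3*y^2 - 3*z

1. The degree is 2 — a saddle surface; a quadric.
2. Symmetries: the y ↦ −y reflection is a symmetry, so y appears only in even powers; it's symmetric under x → −x, forcing even powers of x.
3. Observable constraints: it crosses the z-axis at the gridline z = 0; it crosses the y-axis at the gridline y = 0; it crosses the x-axis at the gridline x = 0.
4. Assembling these constraints gives the stated polynomial.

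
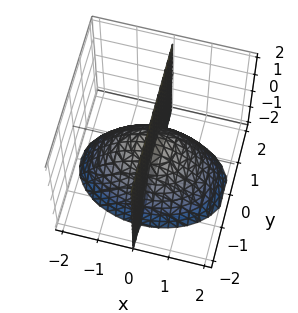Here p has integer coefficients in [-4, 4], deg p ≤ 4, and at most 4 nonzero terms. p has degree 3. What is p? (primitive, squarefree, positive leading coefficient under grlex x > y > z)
x^3 + 2*x*y^2 + 2*x*z

There are 2 components. Treating them together as one polynomial.
The degree is 3 — no degree-2 surface has this shape.
Checking where it meets the axes: every point of the y-axis in the box is on the surface; it meets the x-axis at x = 0 (among the integer gridlines); the visible z-axis segment lies entirely on the surface.
Putting this together gives p.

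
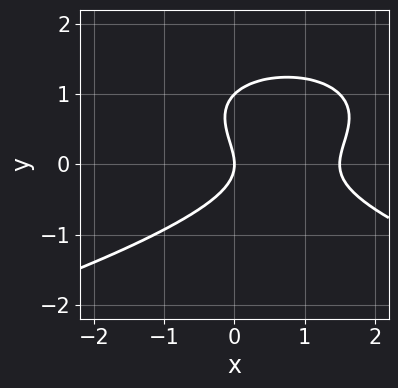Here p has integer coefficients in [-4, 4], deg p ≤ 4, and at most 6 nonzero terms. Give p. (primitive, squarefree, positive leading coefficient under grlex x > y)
First, degree: the shape is more complex than any degree-2 curve, so deg p = 3.
Next, from the visible intercepts: the y-axis gridline crossings are at y ∈ {0, 1}; it crosses the x-axis at the gridline x = 0.
Finally, assembling these constraints gives the stated polynomial.

3*y^3 + 2*x^2 - 3*y^2 - 3*x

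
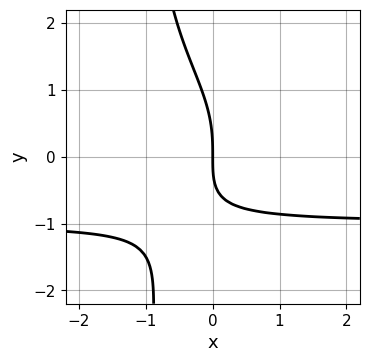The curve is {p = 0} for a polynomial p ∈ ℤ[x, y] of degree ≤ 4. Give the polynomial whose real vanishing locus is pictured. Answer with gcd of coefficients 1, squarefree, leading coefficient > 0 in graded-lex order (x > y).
First, deg p = 4. No degree-3 curve has this shape.
Next, from the axis intercepts and sections: it meets the x-axis at x = 0 (among the integer gridlines); it meets the y-axis at y = 0 (among the integer gridlines).
Finally, together with the visible shape, these determine p as stated.

x*y^3 + y^3 + 2*x*y + 3*x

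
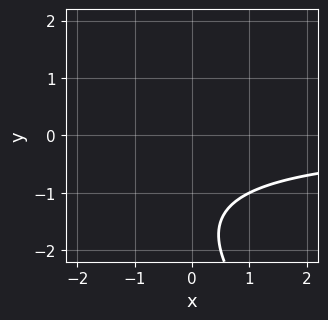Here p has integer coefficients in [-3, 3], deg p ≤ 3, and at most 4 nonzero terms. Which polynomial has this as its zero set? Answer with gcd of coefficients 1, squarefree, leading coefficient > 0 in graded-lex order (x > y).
x*y + y^2 + 3*y + 3

1. The degree is 2 — the shape is more complex than any degree-1 curve.
2. Reading off the gridlines: the curve avoids every integer y-axis point in the box; it misses every integer gridline on the x-axis.
3. Putting this together gives p.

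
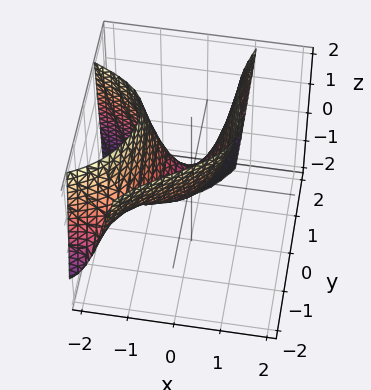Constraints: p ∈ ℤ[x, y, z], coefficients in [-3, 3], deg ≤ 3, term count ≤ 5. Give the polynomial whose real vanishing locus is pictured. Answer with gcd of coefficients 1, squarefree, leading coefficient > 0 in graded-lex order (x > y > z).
deg p = 3. No degree-2 surface has this shape.
Reading off the gridlines: it crosses the y-axis at the gridline y = 0; one x-axis crossing is at x = 0; it meets the z-axis at z = 0 (among the integer gridlines).
Solving for integer coefficients yields p as stated.

2*x*y^2 - y^3 + 2*x^2 - z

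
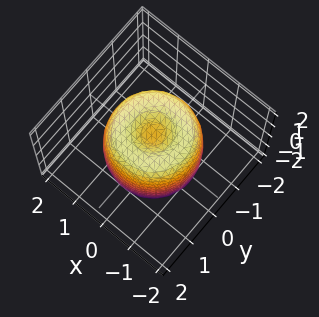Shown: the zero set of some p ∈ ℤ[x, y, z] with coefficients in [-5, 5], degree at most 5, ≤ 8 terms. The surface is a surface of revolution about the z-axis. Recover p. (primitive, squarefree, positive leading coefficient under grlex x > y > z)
2*x^4 + 4*x^2*y^2 + 2*y^4 - 3*x^2 - 3*y^2 + z^2 - 1

Degree: no degree-3 surface has this shape, so deg p = 4.
Symmetries: the surface is invariant under rotation about z: p = q(x² + y², z).
From the visible intercepts: among the integer gridlines, it crosses the z-axis at z ∈ {-1, 1}; a circular section at z = 1 has radius between 1 and 2.
These observations pin down the coefficients.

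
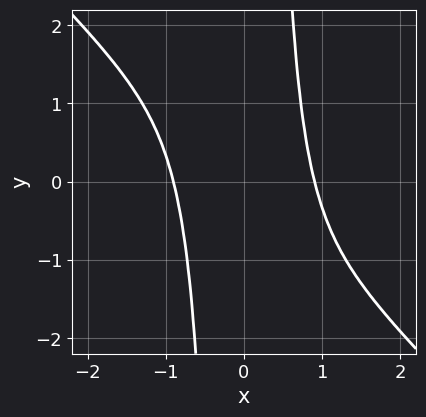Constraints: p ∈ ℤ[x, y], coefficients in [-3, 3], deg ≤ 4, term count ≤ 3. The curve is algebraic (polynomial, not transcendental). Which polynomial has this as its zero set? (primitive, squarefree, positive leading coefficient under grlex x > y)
1. Degree: the shape is more complex than any degree-3 curve, so deg p = 4.
2. From the visible intercepts: the curve avoids every integer y-axis point in the box.
3. Assembling these constraints gives the stated polynomial.

3*x^4 + 3*x^3*y - 2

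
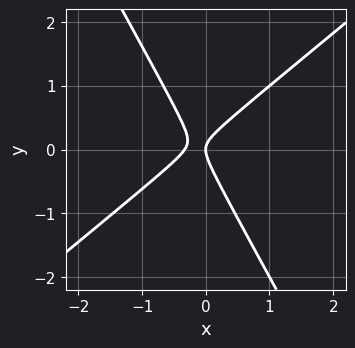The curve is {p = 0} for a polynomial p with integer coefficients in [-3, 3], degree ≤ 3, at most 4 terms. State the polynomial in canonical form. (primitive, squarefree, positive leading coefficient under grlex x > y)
3*x^2 - 2*x*y - 2*y^2 + x

deg p = 2. A generic line meets the curve in up to 2 points.
Checking where it meets the axes: one y-axis crossing is at y = 0; it crosses the x-axis at the gridline x = 0.
Solving for integer coefficients yields p as stated.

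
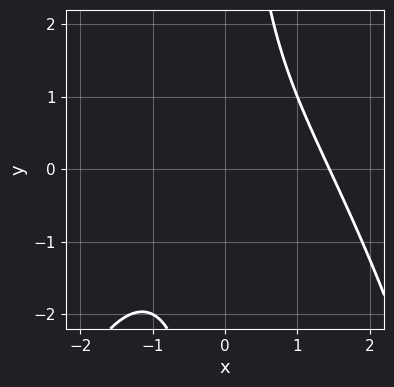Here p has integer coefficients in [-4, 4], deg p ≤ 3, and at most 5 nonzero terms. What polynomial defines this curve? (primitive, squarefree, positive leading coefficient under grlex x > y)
deg p = 3. No degree-2 curve has this shape.
From the axis intercepts and sections: no y-intercept at any integer in the box.
Putting this together gives p.

x^3 + 2*x*y - 3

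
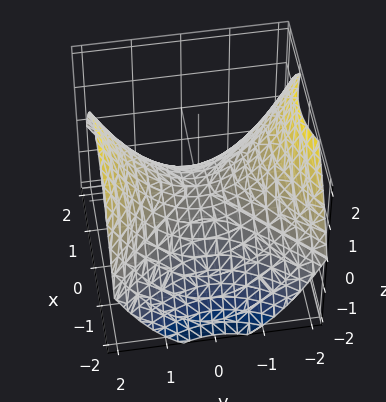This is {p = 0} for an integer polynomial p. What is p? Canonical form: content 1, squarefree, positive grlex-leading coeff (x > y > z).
x^2 - y^2 + 2*z

(a) deg p = 2.
(b) Symmetries: it's symmetric under x → −x, forcing even powers of x; mirror symmetry y ↦ −y ⇒ only even powers of y.
(c) From the axis intercepts and sections: it meets the y-axis at y = 0 (among the integer gridlines); one x-axis crossing is at x = 0.
(d) Assembling these constraints gives the stated polynomial.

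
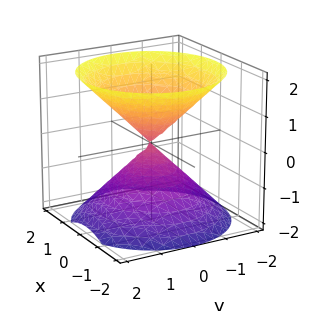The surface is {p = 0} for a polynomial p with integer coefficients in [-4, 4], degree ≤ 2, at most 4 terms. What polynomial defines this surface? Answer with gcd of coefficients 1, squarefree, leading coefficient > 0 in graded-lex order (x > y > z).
The picture has 2 separate pieces.
Degree: two nappes meeting at a single point; a quadric, so deg p = 2.
Symmetries: the z ↦ −z reflection is a symmetry, so z appears only in even powers; the surface is invariant under rotation about z: p = q(x² + y², z).
Observable constraints: it crosses the y-axis at the gridline y = 0; a circular section at z = -1 has radius exactly 1.
Assembling these constraints gives the stated polynomial.

x^2 + y^2 - z^2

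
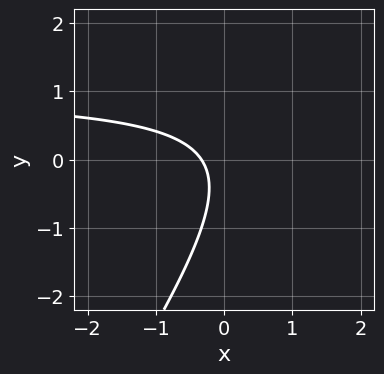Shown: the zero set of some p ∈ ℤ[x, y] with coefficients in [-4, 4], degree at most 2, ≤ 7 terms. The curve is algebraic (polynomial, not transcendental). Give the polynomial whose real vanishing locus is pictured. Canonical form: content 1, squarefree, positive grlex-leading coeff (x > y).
3*x*y - 2*y^2 - 3*x - y - 1

1. Degree: no degree-1 curve has this shape, so deg p = 2.
2. Against the integer gridlines: no y-intercept at any integer in the box.
3. These observations pin down the coefficients.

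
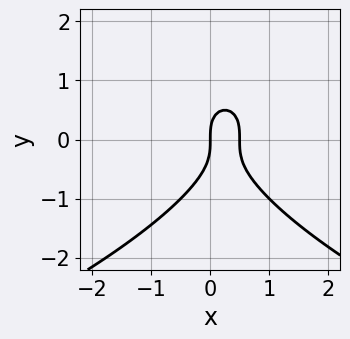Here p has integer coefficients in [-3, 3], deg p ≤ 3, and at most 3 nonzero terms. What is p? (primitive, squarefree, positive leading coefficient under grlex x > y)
First, the degree is 3 — the shape is more complex than any degree-2 curve.
Next, checking where it meets the axes: it meets the x-axis at x = 0 (among the integer gridlines); one y-axis crossing is at y = 0.
Finally, the integer polynomial consistent with all of this is the stated p.

y^3 + 2*x^2 - x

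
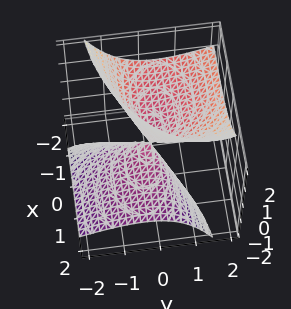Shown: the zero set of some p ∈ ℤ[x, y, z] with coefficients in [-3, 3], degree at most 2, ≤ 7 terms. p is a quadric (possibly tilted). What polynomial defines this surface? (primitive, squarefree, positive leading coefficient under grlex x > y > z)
The picture has 2 separate pieces. They look like related sheets of one shape, so recover p as a whole.
Degree: the shape is more complex than any degree-1 surface, so deg p = 2.
From the axis intercepts and sections: it meets the y-axis at y = 0 (among the integer gridlines); one x-axis crossing is at x = 0.
The integer polynomial consistent with all of this is the stated p.

x^2 + 3*x*z + 2*y^2 - 3*y*z - z^2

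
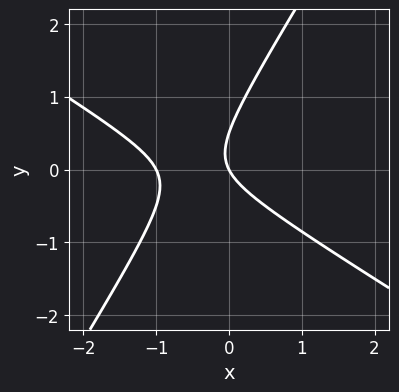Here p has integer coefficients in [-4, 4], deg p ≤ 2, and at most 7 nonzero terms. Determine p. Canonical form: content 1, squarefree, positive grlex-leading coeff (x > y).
deg p = 2.
From the axis intercepts and sections: one y-axis crossing is at y = 0; the x-axis gridline crossings are at x ∈ {-1, 0}.
Solving for integer coefficients yields p as stated.

2*x^2 + 2*x*y - 2*y^2 + 2*x + y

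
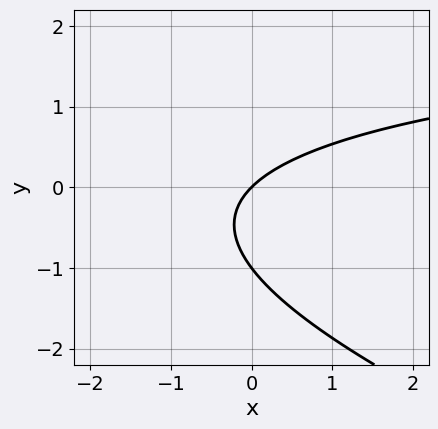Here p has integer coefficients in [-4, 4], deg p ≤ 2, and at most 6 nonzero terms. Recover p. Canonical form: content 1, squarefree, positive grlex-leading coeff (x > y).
x*y + 3*y^2 - 3*x + 3*y

1. The degree is 2 — no degree-1 curve has this shape.
2. Against the integer gridlines: one x-axis crossing is at x = 0; among the integer gridlines, it crosses the y-axis at y ∈ {-1, 0}.
3. Together with the visible shape, these determine p as stated.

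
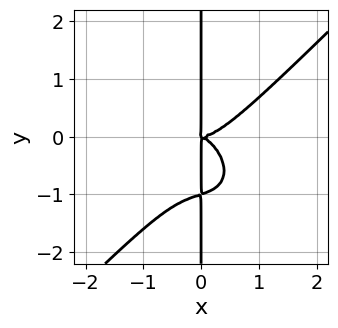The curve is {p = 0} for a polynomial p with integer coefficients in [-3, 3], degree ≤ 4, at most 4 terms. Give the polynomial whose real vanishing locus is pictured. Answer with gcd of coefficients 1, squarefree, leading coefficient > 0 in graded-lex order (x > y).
3*x^4 - 3*x*y^3 - x^2*y - 3*x*y^2

deg p = 4.
Reading off the gridlines: every point of the y-axis in the box is on the curve.
The integer polynomial consistent with all of this is the stated p.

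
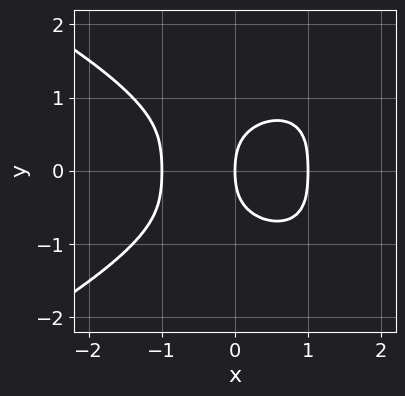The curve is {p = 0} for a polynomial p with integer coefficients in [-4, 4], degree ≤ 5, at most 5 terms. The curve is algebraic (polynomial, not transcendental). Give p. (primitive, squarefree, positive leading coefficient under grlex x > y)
3*y^4 + 3*x^3 + y^2 - 3*x

1. deg p = 4. A generic line meets the curve in up to 4 points.
2. Symmetries: it's symmetric under y → −y, forcing even powers of y.
3. Reading off the gridlines: one y-axis crossing is at y = 0; among the integer gridlines, it crosses the x-axis at x ∈ {-1, 0, 1}.
4. Putting this together gives p.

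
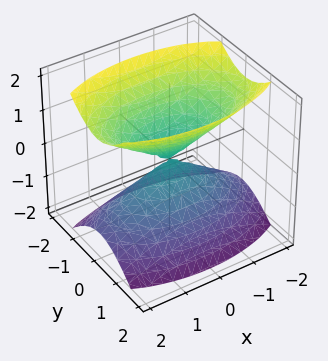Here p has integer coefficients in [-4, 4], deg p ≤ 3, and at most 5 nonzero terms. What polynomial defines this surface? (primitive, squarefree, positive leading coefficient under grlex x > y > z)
First, there are 2 components. Treating them together as one polynomial.
Next, deg p = 2. Two nappes meeting at a single point; a quadric.
Then, symmetries: the y ↦ −y reflection is a symmetry, so y appears only in even powers; mirror symmetry z ↦ −z ⇒ only even powers of z; it's symmetric under x → −x, forcing even powers of x.
Then, against the integer gridlines: it meets the x-axis at x = 0 (among the integer gridlines); it meets the y-axis at y = 0 (among the integer gridlines); it crosses the z-axis at the gridline z = 0.
Finally, the integer polynomial consistent with all of this is the stated p.

x^2 + 3*y^2 - 2*z^2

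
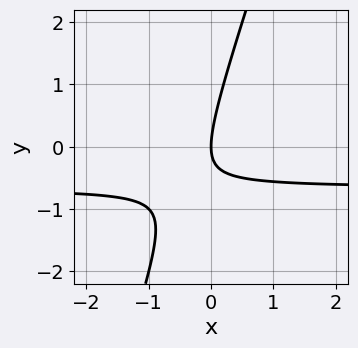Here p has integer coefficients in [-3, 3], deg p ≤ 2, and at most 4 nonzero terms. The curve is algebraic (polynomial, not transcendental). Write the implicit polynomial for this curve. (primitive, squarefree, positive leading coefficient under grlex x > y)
First, the degree is 2 — no degree-1 curve has this shape.
Then, from the axis intercepts and sections: one y-axis crossing is at y = 0; it crosses the x-axis at the gridline x = 0.
Finally, assembling these constraints gives the stated polynomial.

3*x*y - y^2 + 2*x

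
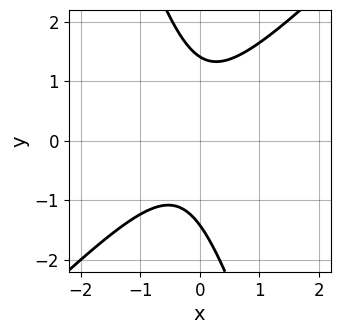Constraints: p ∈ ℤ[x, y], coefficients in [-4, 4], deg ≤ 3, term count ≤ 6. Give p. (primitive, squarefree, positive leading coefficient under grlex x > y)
3*x^2 - 2*x*y - y^2 + x + 2

1. deg p = 2.
2. Against the integer gridlines: the curve avoids every integer x-axis point in the box.
3. Matching integer coefficients to the picture gives p.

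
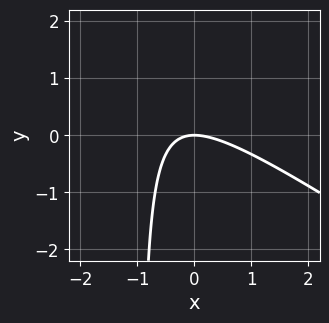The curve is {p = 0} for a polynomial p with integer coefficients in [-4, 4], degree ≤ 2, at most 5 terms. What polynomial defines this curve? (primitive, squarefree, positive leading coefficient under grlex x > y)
2*x^2 + 3*x*y + 3*y

First, the degree is 2 — no degree-1 curve has this shape.
Next, from the axis intercepts and sections: it crosses the y-axis at the gridline y = 0; it crosses the x-axis at the gridline x = 0.
Finally, these observations pin down the coefficients.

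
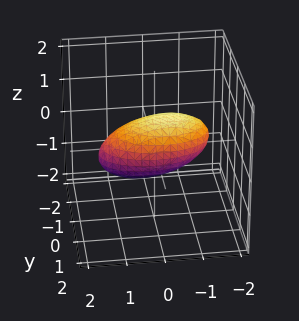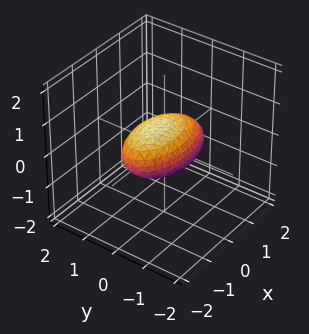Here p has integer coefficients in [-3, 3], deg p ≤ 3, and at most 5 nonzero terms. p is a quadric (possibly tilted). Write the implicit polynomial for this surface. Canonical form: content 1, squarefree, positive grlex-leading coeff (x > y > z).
x^2 + x*z + 3*y^2 + 3*z^2 - 2

(a) The degree is 2 — the shape is more complex than any degree-1 surface.
(b) Matching integer coefficients to the picture gives p.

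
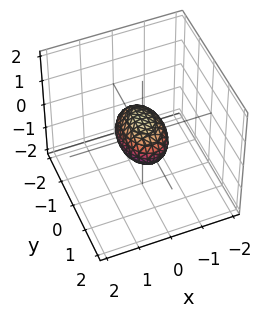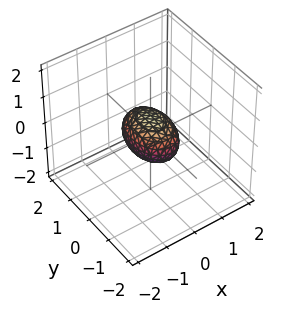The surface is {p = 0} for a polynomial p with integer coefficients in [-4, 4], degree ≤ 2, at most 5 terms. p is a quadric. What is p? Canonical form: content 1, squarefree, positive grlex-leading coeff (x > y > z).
Degree: a closed, bounded, convex surface; a quadric, so deg p = 2.
Symmetries: the y ↦ −y reflection is a symmetry, so y appears only in even powers; mirror symmetry z ↦ −z ⇒ only even powers of z; it's symmetric under x → −x, forcing even powers of x.
From the visible intercepts: the y-axis gridline crossings are at y ∈ {-1, 1}.
Matching integer coefficients to the picture gives p.

2*x^2 + y^2 + 2*z^2 - 1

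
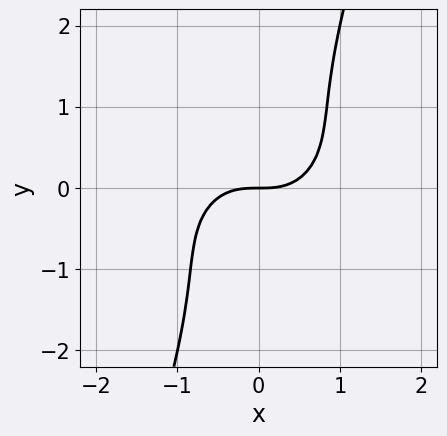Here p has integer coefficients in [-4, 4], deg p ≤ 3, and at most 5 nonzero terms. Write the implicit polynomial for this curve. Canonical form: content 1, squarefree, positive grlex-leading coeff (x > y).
2*x^3 - x^2*y + 3*x*y^2 - y^3 - 2*y

Degree: a generic line meets the curve in up to 3 points, so deg p = 3.
Against the integer gridlines: it crosses the x-axis at the gridline x = 0; it crosses the y-axis at the gridline y = 0.
Together with the visible shape, these determine p as stated.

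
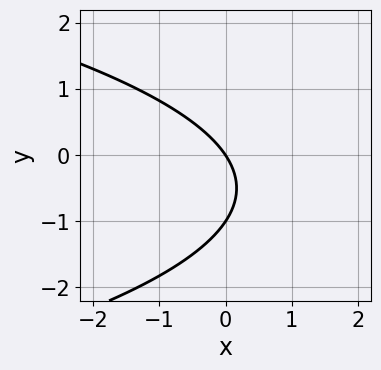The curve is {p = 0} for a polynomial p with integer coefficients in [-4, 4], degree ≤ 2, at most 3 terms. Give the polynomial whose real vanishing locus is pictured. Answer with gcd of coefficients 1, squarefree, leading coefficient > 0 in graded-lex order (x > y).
2*y^2 + 3*x + 2*y

The degree is 2 — no degree-1 curve has this shape.
Observable constraints: one x-axis crossing is at x = 0; among the integer gridlines, it crosses the y-axis at y ∈ {-1, 0}.
These observations pin down the coefficients.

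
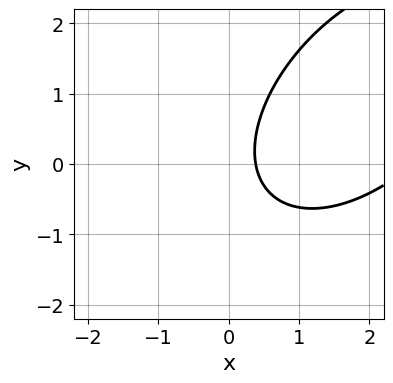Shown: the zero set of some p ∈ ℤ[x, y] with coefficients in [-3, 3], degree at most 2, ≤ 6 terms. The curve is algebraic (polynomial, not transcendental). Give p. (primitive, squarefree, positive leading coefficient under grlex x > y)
x^2 - x*y + y^2 - 3*x + 1

deg p = 2.
Reading off the gridlines: it misses every integer gridline on the y-axis.
Solving for integer coefficients yields p as stated.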